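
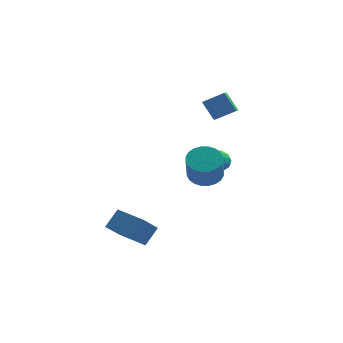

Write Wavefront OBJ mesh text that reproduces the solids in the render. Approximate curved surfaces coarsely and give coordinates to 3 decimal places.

v -0.105 -4.157 -5.03
v -0.645 -5.505 -3.715
v -1.821 -3.274 -4.83
v -2.361 -4.623 -3.514
v 0.441 -3.337 -3.966
v -0.099 -4.686 -2.65
v -1.275 -2.455 -3.765
v -1.815 -3.803 -2.45
v 3.013 -2.2 0.251
v 3.986 -2.544 -0.065
v 4.141 -3.665 1.633
v 3.167 -3.32 1.949
v 4.088 -2.199 0.154
v 4.243 -3.319 1.851
v 4.026 -1.853 0.387
v 4.181 -2.974 2.085
v 3.81 -1.561 0.6
v 3.965 -2.681 2.298
v 3.473 -1.366 0.76
v 3.628 -2.486 2.457
v 3.065 -1.297 0.842
v 3.22 -2.418 2.54
v 2.65 -1.366 0.834
v 2.804 -2.487 2.532
v 2.289 -1.562 0.738
v 2.444 -2.683 2.435
v 2.039 -1.855 0.567
v 2.194 -2.976 2.265
v 1.937 -2.201 0.349
v 2.092 -3.321 2.046
v 1.999 -2.546 0.115
v 2.154 -3.667 1.813
v 2.215 -2.839 -0.098
v 2.37 -3.959 1.6
v 2.552 -3.034 -0.257
v 2.707 -4.154 1.44
v 2.96 -3.102 -0.34
v 3.115 -4.223 1.358
v 3.376 -3.033 -0.332
v 3.53 -4.154 1.366
v 3.736 -2.837 -0.235
v 3.891 -3.958 1.462
v 1.842 3.438 3.551
v 1.851 2.632 3.85
v 3.121 3.729 4.299
v 3.129 2.923 4.599
v 2.651 2.997 2.341
v 2.659 2.191 2.641
v 3.929 3.288 3.09
v 3.938 2.482 3.389
v 2.372 4.278 -1.783
v 3.007 3.814 -2.207
v 2.293 3.246 -0.773
v 2.928 2.782 -1.197
v 3.132 3.552 -0.791
v 3.182 4.189 -1.415
v 2.118 2.871 -1.565
v 2.168 3.508 -2.189
v 2.851 2.944 -2.072
v 3.477 3.365 -1.594
v 1.823 3.695 -1.386
v 2.449 4.116 -0.908
v 2.697 4.136 -2.084
v 2.603 2.924 -0.896
v 2.723 3.376 -0.657
v 3.097 3.103 -0.906
v 2.799 4.357 -1.618
v 3.172 4.084 -1.868
v 3.246 3.93 -1.035
v 2.128 2.976 -1.112
v 2.501 2.703 -1.362
v 2.203 3.957 -2.074
v 2.577 3.684 -2.323
v 2.054 3.13 -1.945
v 2.978 3.352 -2.254
v 2.931 2.746 -1.66
v 2.456 2.798 -1.876
v 2.484 3.173 -2.243
v 3.346 3.6 -1.972
v 3.3 2.993 -1.378
v 3.42 3.446 -1.14
v 3.449 3.82 -1.507
v 3.254 3.088 -1.893
v 2 4.067 -1.602
v 1.954 3.46 -1.008
v 1.851 3.24 -1.473
v 1.88 3.614 -1.84
v 2.369 4.314 -1.32
v 2.322 3.708 -0.726
v 2.816 3.887 -0.737
v 2.844 4.262 -1.104
v 2.046 3.972 -1.087
f 2 4 1
f 5 2 1
f 1 4 3
f 3 5 1
f 2 8 4
f 6 2 5
f 6 8 2
f 4 8 3
f 7 5 3
f 3 8 7
f 7 6 5
f 8 6 7
f 10 9 13
f 10 13 11
f 11 13 14
f 11 14 12
f 13 9 15
f 13 15 14
f 14 15 16
f 14 16 12
f 15 9 17
f 15 17 16
f 16 17 18
f 16 18 12
f 17 9 19
f 17 19 18
f 18 19 20
f 18 20 12
f 19 9 21
f 19 21 20
f 20 21 22
f 20 22 12
f 21 9 23
f 21 23 22
f 22 23 24
f 22 24 12
f 23 9 25
f 23 25 24
f 24 25 26
f 24 26 12
f 25 9 27
f 25 27 26
f 26 27 28
f 26 28 12
f 27 9 29
f 27 29 28
f 28 29 30
f 28 30 12
f 29 9 31
f 29 31 30
f 30 31 32
f 30 32 12
f 31 9 33
f 31 33 32
f 32 33 34
f 32 34 12
f 33 9 35
f 33 35 34
f 34 35 36
f 34 36 12
f 35 9 37
f 35 37 36
f 36 37 38
f 36 38 12
f 37 9 39
f 37 39 38
f 38 39 40
f 38 40 12
f 39 9 41
f 39 41 40
f 40 41 42
f 40 42 12
f 41 9 10
f 41 10 42
f 42 10 11
f 42 11 12
f 44 46 43
f 47 44 43
f 43 46 45
f 45 47 43
f 44 50 46
f 48 44 47
f 48 50 44
f 46 50 45
f 49 47 45
f 45 50 49
f 49 48 47
f 50 48 49
f 51 88 67
f 88 62 91
f 67 91 56
f 88 91 67
f 51 67 63
f 67 56 68
f 63 68 52
f 67 68 63
f 51 63 72
f 63 52 73
f 72 73 58
f 63 73 72
f 51 72 84
f 72 58 87
f 84 87 61
f 72 87 84
f 51 84 88
f 84 61 92
f 88 92 62
f 84 92 88
f 52 68 79
f 68 56 82
f 79 82 60
f 68 82 79
f 56 91 69
f 91 62 90
f 69 90 55
f 91 90 69
f 62 92 89
f 92 61 85
f 89 85 53
f 92 85 89
f 61 87 86
f 87 58 74
f 86 74 57
f 87 74 86
f 58 73 78
f 73 52 75
f 78 75 59
f 73 75 78
f 54 80 66
f 80 60 81
f 66 81 55
f 80 81 66
f 54 66 64
f 66 55 65
f 64 65 53
f 66 65 64
f 54 64 71
f 64 53 70
f 71 70 57
f 64 70 71
f 54 71 76
f 71 57 77
f 76 77 59
f 71 77 76
f 54 76 80
f 76 59 83
f 80 83 60
f 76 83 80
f 55 81 69
f 81 60 82
f 69 82 56
f 81 82 69
f 53 65 89
f 65 55 90
f 89 90 62
f 65 90 89
f 57 70 86
f 70 53 85
f 86 85 61
f 70 85 86
f 59 77 78
f 77 57 74
f 78 74 58
f 77 74 78
f 60 83 79
f 83 59 75
f 79 75 52
f 83 75 79



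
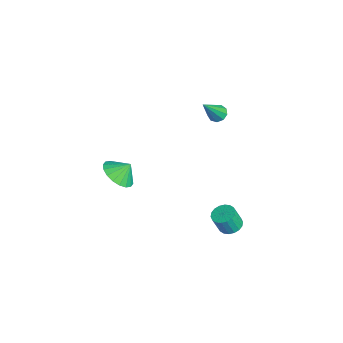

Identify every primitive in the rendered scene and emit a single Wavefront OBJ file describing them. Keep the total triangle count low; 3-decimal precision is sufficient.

v -3.49 1.879 0.401
v -3.027 1.749 0.094
v -2.73 0.901 1.959
v -2.973 2.087 0.28
v -3.161 2.328 0.523
v -3.503 2.358 0.708
v -3.838 2.164 0.75
v -4.011 1.836 0.628
v -3.939 1.528 0.4
v -3.657 1.384 0.172
v -3.297 1.471 0.052
v 3.805 0.882 -2.039
v 4.379 1.177 -1.959
v 4.449 0.753 -0.882
v 3.875 0.458 -0.961
v 4.191 1.377 -1.868
v 4.26 0.953 -0.791
v 3.926 1.479 -1.811
v 3.996 1.054 -0.734
v 3.637 1.463 -1.799
v 3.707 1.038 -0.722
v 3.382 1.331 -1.834
v 3.452 0.907 -0.757
v 3.21 1.111 -1.91
v 3.28 0.686 -0.833
v 3.157 0.846 -2.011
v 3.227 0.421 -0.934
v 3.231 0.587 -2.118
v 3.301 0.163 -1.041
v 3.42 0.387 -2.209
v 3.489 -0.037 -1.132
v 3.684 0.286 -2.266
v 3.754 -0.139 -1.189
v 3.973 0.302 -2.278
v 4.043 -0.123 -1.201
v 4.228 0.433 -2.243
v 4.298 0.009 -1.166
v 4.4 0.654 -2.167
v 4.47 0.229 -1.09
v 4.453 0.919 -2.066
v 4.523 0.494 -0.989
v -1.293 -3.879 -1.668
v -0.426 -4.324 -1.364
v -1.227 -3.221 -0.892
v -0.28 -4.002 -1.649
v -0.334 -3.656 -1.938
v -0.579 -3.354 -2.173
v -0.964 -3.157 -2.309
v -1.415 -3.102 -2.317
v -1.841 -3.201 -2.197
v -2.159 -3.435 -1.972
v -2.305 -3.756 -1.687
v -2.251 -4.102 -1.398
v -2.007 -4.404 -1.163
v -1.621 -4.602 -1.027
v -1.17 -4.656 -1.019
v -0.744 -4.557 -1.139
f 2 1 4
f 2 4 3
f 4 1 5
f 4 5 3
f 5 1 6
f 5 6 3
f 6 1 7
f 6 7 3
f 7 1 8
f 7 8 3
f 8 1 9
f 8 9 3
f 9 1 10
f 9 10 3
f 10 1 11
f 10 11 3
f 11 1 2
f 11 2 3
f 13 12 16
f 13 16 14
f 14 16 17
f 14 17 15
f 16 12 18
f 16 18 17
f 17 18 19
f 17 19 15
f 18 12 20
f 18 20 19
f 19 20 21
f 19 21 15
f 20 12 22
f 20 22 21
f 21 22 23
f 21 23 15
f 22 12 24
f 22 24 23
f 23 24 25
f 23 25 15
f 24 12 26
f 24 26 25
f 25 26 27
f 25 27 15
f 26 12 28
f 26 28 27
f 27 28 29
f 27 29 15
f 28 12 30
f 28 30 29
f 29 30 31
f 29 31 15
f 30 12 32
f 30 32 31
f 31 32 33
f 31 33 15
f 32 12 34
f 32 34 33
f 33 34 35
f 33 35 15
f 34 12 36
f 34 36 35
f 35 36 37
f 35 37 15
f 36 12 38
f 36 38 37
f 37 38 39
f 37 39 15
f 38 12 40
f 38 40 39
f 39 40 41
f 39 41 15
f 40 12 13
f 40 13 41
f 41 13 14
f 41 14 15
f 43 42 45
f 43 45 44
f 45 42 46
f 45 46 44
f 46 42 47
f 46 47 44
f 47 42 48
f 47 48 44
f 48 42 49
f 48 49 44
f 49 42 50
f 49 50 44
f 50 42 51
f 50 51 44
f 51 42 52
f 51 52 44
f 52 42 53
f 52 53 44
f 53 42 54
f 53 54 44
f 54 42 55
f 54 55 44
f 55 42 56
f 55 56 44
f 56 42 57
f 56 57 44
f 57 42 43
f 57 43 44



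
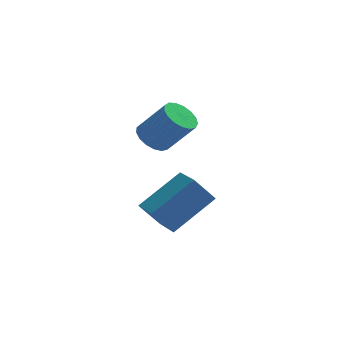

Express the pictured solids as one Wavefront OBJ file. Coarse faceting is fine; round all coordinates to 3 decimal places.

v 3.197 -1.412 -0.916
v 2.416 -1.557 0.113
v 2.678 -0.231 -1.144
v 1.897 -0.376 -0.115
v 4.703 -0.504 0.355
v 3.922 -0.649 1.384
v 4.184 0.677 0.127
v 3.403 0.532 1.156
v 2.418 0.156 3.146
v 2.946 -0.096 2.661
v 3.971 -0.428 3.95
v 3.442 -0.176 4.434
v 3.02 0.259 2.693
v 4.045 -0.074 3.982
v 2.956 0.59 2.83
v 3.981 0.258 4.119
v 2.768 0.822 3.038
v 3.793 0.489 4.327
v 2.501 0.901 3.272
v 3.526 0.569 4.561
v 2.214 0.81 3.476
v 3.239 0.477 4.765
v 1.974 0.569 3.605
v 2.999 0.236 4.894
v 1.836 0.233 3.628
v 2.86 -0.099 4.917
v 1.83 -0.12 3.541
v 2.855 -0.453 4.83
v 1.96 -0.41 3.363
v 2.985 -0.742 4.652
v 2.194 -0.57 3.136
v 3.219 -0.903 4.425
v 2.48 -0.564 2.91
v 3.504 -0.896 4.199
v 2.751 -0.393 2.739
v 3.776 -0.725 4.028
f 2 4 1
f 5 2 1
f 1 4 3
f 3 5 1
f 2 8 4
f 6 2 5
f 6 8 2
f 4 8 3
f 7 5 3
f 3 8 7
f 7 6 5
f 8 6 7
f 10 9 13
f 10 13 11
f 11 13 14
f 11 14 12
f 13 9 15
f 13 15 14
f 14 15 16
f 14 16 12
f 15 9 17
f 15 17 16
f 16 17 18
f 16 18 12
f 17 9 19
f 17 19 18
f 18 19 20
f 18 20 12
f 19 9 21
f 19 21 20
f 20 21 22
f 20 22 12
f 21 9 23
f 21 23 22
f 22 23 24
f 22 24 12
f 23 9 25
f 23 25 24
f 24 25 26
f 24 26 12
f 25 9 27
f 25 27 26
f 26 27 28
f 26 28 12
f 27 9 29
f 27 29 28
f 28 29 30
f 28 30 12
f 29 9 31
f 29 31 30
f 30 31 32
f 30 32 12
f 31 9 33
f 31 33 32
f 32 33 34
f 32 34 12
f 33 9 35
f 33 35 34
f 34 35 36
f 34 36 12
f 35 9 10
f 35 10 36
f 36 10 11
f 36 11 12



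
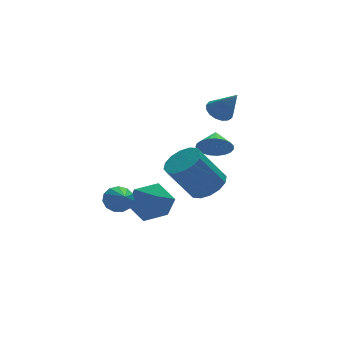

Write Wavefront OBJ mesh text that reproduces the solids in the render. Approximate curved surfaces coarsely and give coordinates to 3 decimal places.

v -2.345 1.912 -2.456
v -1.647 1.697 -2.626
v -2.555 0.528 -1.564
v -1.619 1.922 -2.27
v -1.821 2.144 -1.973
v -2.19 2.293 -1.829
v -2.608 2.32 -1.885
v -2.943 2.218 -2.122
v -3.087 2.019 -2.465
v -2.997 1.785 -2.806
v -2.699 1.592 -3.035
v -2.289 1.5 -3.081
v -1.897 1.539 -2.928
v 3.314 3.281 1.654
v 3.977 3.185 1.364
v 3.766 2.319 3.006
v 4.011 3.474 1.558
v 3.886 3.718 1.774
v 3.629 3.863 1.962
v 3.3 3.873 2.08
v 2.975 3.749 2.1
v 2.727 3.517 2.018
v 2.613 3.23 1.852
v 2.66 2.956 1.641
v 2.857 2.756 1.433
v 3.159 2.676 1.276
v 3.496 2.735 1.205
v 3.791 2.918 1.237
v 2.262 1.472 0.239
v 2.785 0.922 0.703
v 2.678 2.308 0.761
v 2.996 0.999 0.41
v 3.081 1.159 0.087
v 3.024 1.373 -0.21
v 2.835 1.603 -0.429
v 2.547 1.812 -0.533
v 2.21 1.961 -0.503
v 1.882 2.026 -0.345
v 1.619 1.995 -0.086
v 1.468 1.874 0.229
v 1.454 1.683 0.546
v 1.579 1.456 0.81
v 1.823 1.231 0.975
v 2.142 1.048 1.013
v 2.483 0.939 0.917
v 1.439 0.378 -1.56
v 1.964 -0.38 -1.148
v 0.747 -0.256 0.632
v 0.221 0.502 0.22
v 2.218 0.054 -1.005
v 1.001 0.178 0.775
v 2.263 0.575 -1.01
v 1.046 0.699 0.77
v 2.087 1.043 -1.163
v 0.87 1.167 0.617
v 1.738 1.333 -1.422
v 0.521 1.457 0.358
v 1.308 1.367 -1.718
v 0.091 1.491 0.062
v 0.913 1.136 -1.972
v -0.304 1.26 -0.192
v 0.659 0.702 -2.115
v -0.558 0.826 -0.335
v 0.614 0.181 -2.11
v -0.603 0.305 -0.33
v 0.79 -0.287 -1.957
v -0.427 -0.163 -0.177
v 1.139 -0.577 -1.698
v -0.078 -0.453 0.082
v 1.569 -0.611 -1.402
v 0.352 -0.487 0.378
v -1.245 3.671 -3.943
v -0.158 3.893 -4.499
v -0.382 2.247 -2.821
v 0.705 2.469 -3.377
v 0.215 3.315 -2.613
v -0.318 4.195 -3.306
v -0.222 1.945 -4.014
v -0.755 2.825 -4.707
v 0.475 2.826 -4.542
v 0.745 3.672 -3.676
v -1.285 2.468 -3.644
v -1.015 3.314 -2.778
f 2 1 4
f 2 4 3
f 4 1 5
f 4 5 3
f 5 1 6
f 5 6 3
f 6 1 7
f 6 7 3
f 7 1 8
f 7 8 3
f 8 1 9
f 8 9 3
f 9 1 10
f 9 10 3
f 10 1 11
f 10 11 3
f 11 1 12
f 11 12 3
f 12 1 13
f 12 13 3
f 13 1 2
f 13 2 3
f 15 14 17
f 15 17 16
f 17 14 18
f 17 18 16
f 18 14 19
f 18 19 16
f 19 14 20
f 19 20 16
f 20 14 21
f 20 21 16
f 21 14 22
f 21 22 16
f 22 14 23
f 22 23 16
f 23 14 24
f 23 24 16
f 24 14 25
f 24 25 16
f 25 14 26
f 25 26 16
f 26 14 27
f 26 27 16
f 27 14 28
f 27 28 16
f 28 14 15
f 28 15 16
f 30 29 32
f 30 32 31
f 32 29 33
f 32 33 31
f 33 29 34
f 33 34 31
f 34 29 35
f 34 35 31
f 35 29 36
f 35 36 31
f 36 29 37
f 36 37 31
f 37 29 38
f 37 38 31
f 38 29 39
f 38 39 31
f 39 29 40
f 39 40 31
f 40 29 41
f 40 41 31
f 41 29 42
f 41 42 31
f 42 29 43
f 42 43 31
f 43 29 44
f 43 44 31
f 44 29 45
f 44 45 31
f 45 29 30
f 45 30 31
f 47 46 50
f 47 50 48
f 48 50 51
f 48 51 49
f 50 46 52
f 50 52 51
f 51 52 53
f 51 53 49
f 52 46 54
f 52 54 53
f 53 54 55
f 53 55 49
f 54 46 56
f 54 56 55
f 55 56 57
f 55 57 49
f 56 46 58
f 56 58 57
f 57 58 59
f 57 59 49
f 58 46 60
f 58 60 59
f 59 60 61
f 59 61 49
f 60 46 62
f 60 62 61
f 61 62 63
f 61 63 49
f 62 46 64
f 62 64 63
f 63 64 65
f 63 65 49
f 64 46 66
f 64 66 65
f 65 66 67
f 65 67 49
f 66 46 68
f 66 68 67
f 67 68 69
f 67 69 49
f 68 46 70
f 68 70 69
f 69 70 71
f 69 71 49
f 70 46 47
f 70 47 71
f 71 47 48
f 71 48 49
f 72 83 77
f 72 77 73
f 72 73 79
f 72 79 82
f 72 82 83
f 73 77 81
f 77 83 76
f 83 82 74
f 82 79 78
f 79 73 80
f 75 81 76
f 75 76 74
f 75 74 78
f 75 78 80
f 75 80 81
f 76 81 77
f 74 76 83
f 78 74 82
f 80 78 79
f 81 80 73



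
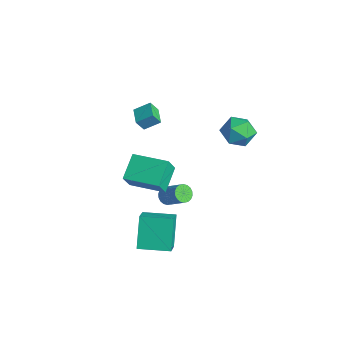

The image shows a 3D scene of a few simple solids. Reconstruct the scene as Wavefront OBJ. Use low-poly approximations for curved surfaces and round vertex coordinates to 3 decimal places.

v 0.444 -1.868 -2.065
v 0.755 -2.401 -0.99
v -0.434 -0.843 -1.303
v -0.123 -1.376 -0.228
v 1.983 -0.664 -1.912
v 2.294 -1.197 -0.837
v 1.105 0.361 -1.15
v 1.416 -0.172 -0.075
v 1.054 4.572 0.829
v 2.01 4.576 0.536
v 1.01 2.964 0.664
v 1.966 2.968 0.371
v 1.732 3.188 1.317
v 1.759 4.181 1.419
v 1.261 3.359 -0.219
v 1.288 4.352 -0.117
v 2.137 3.826 -0.111
v 2.428 3.72 0.838
v 0.592 3.82 0.362
v 0.883 3.714 1.311
v 0.593 0.182 -3.878
v 0.978 -0.006 -4.224
v 2.012 0.391 -3.287
v 1.627 0.578 -2.942
v 0.951 0.227 -4.293
v 1.985 0.624 -3.357
v 0.854 0.452 -4.28
v 1.887 0.848 -3.344
v 0.705 0.622 -4.188
v 1.738 1.019 -3.252
v 0.533 0.706 -4.034
v 1.567 1.102 -3.098
v 0.374 0.685 -3.85
v 1.408 1.082 -2.913
v 0.258 0.565 -3.671
v 1.292 0.962 -2.734
v 0.208 0.369 -3.533
v 1.242 0.766 -2.596
v 0.235 0.136 -3.463
v 1.269 0.533 -2.527
v 0.333 -0.088 -3.476
v 1.366 0.308 -2.54
v 0.482 -0.259 -3.568
v 1.515 0.138 -2.632
v 0.653 -0.342 -3.722
v 1.687 0.054 -2.786
v 0.812 -0.322 -3.907
v 1.846 0.075 -2.97
v 0.928 -0.202 -4.086
v 1.962 0.195 -3.149
v -3.413 0.413 -0.137
v -3.052 1.209 0.387
v -3.323 0.827 -0.828
v -2.963 1.624 -0.303
v -2.437 0.036 -0.237
v -2.077 0.833 0.288
v -2.348 0.451 -0.927
v -1.987 1.247 -0.403
v 2.187 -2.075 -2.672
v 3.138 -2.747 -1.791
v 3.164 -0.697 -2.677
v 4.116 -1.368 -1.796
v 3.104 -2.732 -4.164
v 4.056 -3.403 -3.283
v 4.082 -1.353 -4.169
v 5.033 -2.025 -3.288
f 2 4 1
f 5 2 1
f 1 4 3
f 3 5 1
f 2 8 4
f 6 2 5
f 6 8 2
f 4 8 3
f 7 5 3
f 3 8 7
f 7 6 5
f 8 6 7
f 9 20 14
f 9 14 10
f 9 10 16
f 9 16 19
f 9 19 20
f 10 14 18
f 14 20 13
f 20 19 11
f 19 16 15
f 16 10 17
f 12 18 13
f 12 13 11
f 12 11 15
f 12 15 17
f 12 17 18
f 13 18 14
f 11 13 20
f 15 11 19
f 17 15 16
f 18 17 10
f 22 21 25
f 22 25 23
f 23 25 26
f 23 26 24
f 25 21 27
f 25 27 26
f 26 27 28
f 26 28 24
f 27 21 29
f 27 29 28
f 28 29 30
f 28 30 24
f 29 21 31
f 29 31 30
f 30 31 32
f 30 32 24
f 31 21 33
f 31 33 32
f 32 33 34
f 32 34 24
f 33 21 35
f 33 35 34
f 34 35 36
f 34 36 24
f 35 21 37
f 35 37 36
f 36 37 38
f 36 38 24
f 37 21 39
f 37 39 38
f 38 39 40
f 38 40 24
f 39 21 41
f 39 41 40
f 40 41 42
f 40 42 24
f 41 21 43
f 41 43 42
f 42 43 44
f 42 44 24
f 43 21 45
f 43 45 44
f 44 45 46
f 44 46 24
f 45 21 47
f 45 47 46
f 46 47 48
f 46 48 24
f 47 21 49
f 47 49 48
f 48 49 50
f 48 50 24
f 49 21 22
f 49 22 50
f 50 22 23
f 50 23 24
f 52 54 51
f 55 52 51
f 51 54 53
f 53 55 51
f 52 58 54
f 56 52 55
f 56 58 52
f 54 58 53
f 57 55 53
f 53 58 57
f 57 56 55
f 58 56 57
f 60 62 59
f 63 60 59
f 59 62 61
f 61 63 59
f 60 66 62
f 64 60 63
f 64 66 60
f 62 66 61
f 65 63 61
f 61 66 65
f 65 64 63
f 66 64 65



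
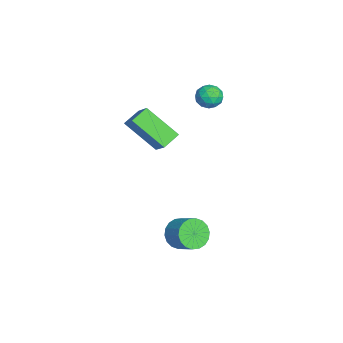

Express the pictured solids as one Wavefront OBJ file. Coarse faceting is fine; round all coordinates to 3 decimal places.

v 0.467 -0.7 -2.961
v 1.023 -1.337 -3.048
v 1.81 -0.736 -2.405
v 1.253 -0.1 -2.319
v 1.099 -1.117 -3.346
v 1.886 -0.516 -2.704
v 1.05 -0.815 -3.568
v 1.837 -0.214 -2.926
v 0.885 -0.49 -3.67
v 1.672 0.111 -3.028
v 0.637 -0.207 -3.632
v 1.424 0.394 -2.99
v 0.356 -0.022 -3.461
v 1.142 0.579 -2.818
v 0.096 0.029 -3.19
v 0.883 0.63 -2.548
v -0.09 -0.064 -2.875
v 0.697 0.537 -2.232
v -0.166 -0.284 -2.576
v 0.621 0.317 -1.934
v -0.117 -0.586 -2.354
v 0.67 0.015 -1.712
v 0.048 -0.911 -2.252
v 0.835 -0.31 -1.61
v 0.296 -1.194 -2.29
v 1.083 -0.593 -1.648
v 0.578 -1.379 -2.462
v 1.364 -0.778 -1.819
v 0.837 -1.43 -2.732
v 1.624 -0.829 -2.09
v -3.475 1.081 3.984
v -3.176 0.678 3.475
v -4.464 1.102 3.385
v -4.165 0.699 2.876
v -4.302 0.419 3.519
v -3.691 0.406 3.89
v -3.949 1.374 2.97
v -3.338 1.361 3.341
v -3.468 0.859 2.849
v -3.687 0.269 3.188
v -3.953 1.511 3.672
v -4.172 0.921 4.011
v -3.239 0.877 3.782
v -4.401 0.903 3.078
v -4.482 0.738 3.456
v -4.306 0.501 3.156
v -3.542 0.717 4.026
v -3.365 0.481 3.727
v -4.028 0.328 3.752
v -4.275 1.299 3.133
v -4.098 1.063 2.834
v -3.334 1.279 3.704
v -3.158 1.042 3.404
v -3.612 1.452 3.108
v -3.234 0.747 3.115
v -3.816 0.76 2.763
v -3.689 1.157 2.818
v -3.33 1.149 3.036
v -3.363 0.4 3.314
v -3.944 0.413 2.962
v -4.025 0.248 3.34
v -3.666 0.24 3.558
v -3.535 0.507 2.946
v -3.696 1.367 3.898
v -4.277 1.38 3.546
v -3.974 1.54 3.302
v -3.615 1.532 3.52
v -3.824 1.02 4.097
v -4.406 1.033 3.745
v -4.31 0.631 3.824
v -3.951 0.623 4.042
v -4.105 1.273 3.914
v -4.322 -3.097 1.287
v -4.946 -2.385 1.694
v -3.543 -1.628 -0.092
v -4.167 -0.916 0.315
v -3.293 -2.744 2.245
v -3.917 -2.032 2.652
v -2.514 -1.275 0.866
v -3.138 -0.563 1.273
f 2 1 5
f 2 5 3
f 3 5 6
f 3 6 4
f 5 1 7
f 5 7 6
f 6 7 8
f 6 8 4
f 7 1 9
f 7 9 8
f 8 9 10
f 8 10 4
f 9 1 11
f 9 11 10
f 10 11 12
f 10 12 4
f 11 1 13
f 11 13 12
f 12 13 14
f 12 14 4
f 13 1 15
f 13 15 14
f 14 15 16
f 14 16 4
f 15 1 17
f 15 17 16
f 16 17 18
f 16 18 4
f 17 1 19
f 17 19 18
f 18 19 20
f 18 20 4
f 19 1 21
f 19 21 20
f 20 21 22
f 20 22 4
f 21 1 23
f 21 23 22
f 22 23 24
f 22 24 4
f 23 1 25
f 23 25 24
f 24 25 26
f 24 26 4
f 25 1 27
f 25 27 26
f 26 27 28
f 26 28 4
f 27 1 29
f 27 29 28
f 28 29 30
f 28 30 4
f 29 1 2
f 29 2 30
f 30 2 3
f 30 3 4
f 31 68 47
f 68 42 71
f 47 71 36
f 68 71 47
f 31 47 43
f 47 36 48
f 43 48 32
f 47 48 43
f 31 43 52
f 43 32 53
f 52 53 38
f 43 53 52
f 31 52 64
f 52 38 67
f 64 67 41
f 52 67 64
f 31 64 68
f 64 41 72
f 68 72 42
f 64 72 68
f 32 48 59
f 48 36 62
f 59 62 40
f 48 62 59
f 36 71 49
f 71 42 70
f 49 70 35
f 71 70 49
f 42 72 69
f 72 41 65
f 69 65 33
f 72 65 69
f 41 67 66
f 67 38 54
f 66 54 37
f 67 54 66
f 38 53 58
f 53 32 55
f 58 55 39
f 53 55 58
f 34 60 46
f 60 40 61
f 46 61 35
f 60 61 46
f 34 46 44
f 46 35 45
f 44 45 33
f 46 45 44
f 34 44 51
f 44 33 50
f 51 50 37
f 44 50 51
f 34 51 56
f 51 37 57
f 56 57 39
f 51 57 56
f 34 56 60
f 56 39 63
f 60 63 40
f 56 63 60
f 35 61 49
f 61 40 62
f 49 62 36
f 61 62 49
f 33 45 69
f 45 35 70
f 69 70 42
f 45 70 69
f 37 50 66
f 50 33 65
f 66 65 41
f 50 65 66
f 39 57 58
f 57 37 54
f 58 54 38
f 57 54 58
f 40 63 59
f 63 39 55
f 59 55 32
f 63 55 59
f 74 76 73
f 77 74 73
f 73 76 75
f 75 77 73
f 74 80 76
f 78 74 77
f 78 80 74
f 76 80 75
f 79 77 75
f 75 80 79
f 79 78 77
f 80 78 79



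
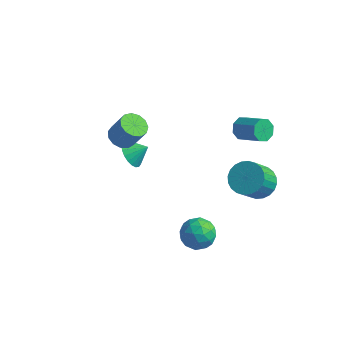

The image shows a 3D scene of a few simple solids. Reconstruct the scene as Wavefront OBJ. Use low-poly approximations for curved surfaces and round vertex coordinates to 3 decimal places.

v 3.752 3.001 -2.666
v 4.833 2.858 -2.663
v 4.669 1.637 -1.152
v 3.588 1.779 -1.154
v 4.792 3.19 -2.4
v 4.628 1.968 -0.889
v 4.593 3.492 -2.177
v 4.429 2.271 -0.666
v 4.266 3.72 -2.029
v 4.102 2.499 -0.517
v 3.861 3.838 -1.977
v 3.697 2.617 -0.466
v 3.439 3.829 -2.03
v 3.275 2.608 -0.519
v 3.065 3.694 -2.18
v 2.901 2.472 -0.669
v 2.795 3.453 -2.404
v 2.631 2.232 -0.893
v 2.671 3.143 -2.668
v 2.507 1.922 -1.157
v 2.712 2.812 -2.931
v 2.548 1.59 -1.42
v 2.911 2.509 -3.154
v 2.747 1.288 -1.643
v 3.238 2.281 -3.303
v 3.074 1.06 -1.791
v 3.643 2.163 -3.354
v 3.479 0.942 -1.843
v 4.065 2.172 -3.301
v 3.901 0.951 -1.79
v 4.439 2.308 -3.151
v 4.275 1.086 -1.64
v 4.709 2.548 -2.927
v 4.545 1.327 -1.416
v -3.063 0.527 -1.451
v -2.408 -0.067 -1.824
v -2.257 1.013 -0.809
v -2.393 0.242 -2.077
v -2.494 0.6 -2.221
v -2.694 0.945 -2.232
v -2.957 1.218 -2.108
v -3.239 1.372 -1.871
v -3.491 1.379 -1.561
v -3.668 1.239 -1.232
v -3.741 0.976 -0.941
v -3.697 0.635 -0.738
v -3.543 0.275 -0.658
v -3.306 -0.041 -0.716
v -3.027 -0.259 -0.901
v -2.755 -0.341 -1.18
v -2.536 -0.273 -1.507
v 2.402 3.402 1.353
v 2.744 3.188 0.72
v 4.22 2.904 1.615
v 3.878 3.118 2.247
v 2.793 3.752 0.817
v 4.27 3.468 1.712
v 2.614 4.111 1.228
v 4.091 3.826 2.122
v 2.31 4.054 1.711
v 3.787 3.77 2.606
v 2.06 3.616 1.985
v 3.536 3.332 2.88
v 2.01 3.052 1.888
v 3.487 2.768 2.783
v 2.189 2.694 1.478
v 3.666 2.409 2.372
v 2.493 2.75 0.994
v 3.97 2.466 1.889
v -3.604 0.399 0.001
v -2.92 -0.004 -0.33
v -2.152 0.137 1.089
v -2.836 0.541 1.419
v -2.853 0.468 -0.413
v -2.085 0.61 1.006
v -3.025 0.919 -0.365
v -2.256 1.061 1.054
v -3.38 1.205 -0.201
v -2.612 1.346 1.218
v -3.807 1.234 0.027
v -3.038 1.376 1.446
v -4.169 0.999 0.246
v -3.401 1.141 1.665
v -4.352 0.573 0.388
v -3.583 0.715 1.807
v -4.297 0.092 0.407
v -3.529 0.234 1.826
v -4.023 -0.292 0.296
v -3.254 -0.15 1.715
v -3.615 -0.456 0.092
v -2.847 -0.314 1.511
v -3.204 -0.349 -0.141
v -2.436 -0.207 1.278
v 2.585 -3.21 -1.128
v 3.258 -2.407 -1.216
v 3.822 -4.293 -1.564
v 4.495 -3.49 -1.652
v 4.134 -3.772 -0.706
v 3.37 -3.103 -0.436
v 3.71 -3.597 -2.344
v 2.946 -2.928 -2.074
v 3.953 -2.646 -1.968
v 4.215 -2.754 -0.955
v 2.865 -3.946 -1.825
v 3.127 -4.054 -0.812
v 2.813 -2.713 -1.134
v 4.267 -3.987 -1.646
v 4.055 -4.153 -1.09
v 4.451 -3.68 -1.142
v 2.879 -3.122 -0.675
v 3.274 -2.65 -0.727
v 3.789 -3.453 -0.427
v 3.806 -4.05 -2.053
v 4.201 -3.578 -2.105
v 2.629 -3.02 -1.638
v 3.025 -2.547 -1.69
v 3.291 -3.247 -2.353
v 3.617 -2.382 -1.627
v 4.344 -3.018 -1.884
v 3.883 -3.081 -2.29
v 3.433 -2.688 -2.132
v 3.771 -2.445 -1.032
v 4.498 -3.082 -1.288
v 4.286 -3.248 -0.732
v 3.837 -2.854 -0.574
v 4.18 -2.586 -1.474
v 2.582 -3.618 -1.492
v 3.309 -4.255 -1.748
v 3.243 -3.846 -2.206
v 2.794 -3.452 -2.048
v 2.736 -3.682 -0.896
v 3.463 -4.318 -1.153
v 3.647 -4.012 -0.648
v 3.197 -3.619 -0.49
v 2.9 -4.114 -1.306
f 2 1 5
f 2 5 3
f 3 5 6
f 3 6 4
f 5 1 7
f 5 7 6
f 6 7 8
f 6 8 4
f 7 1 9
f 7 9 8
f 8 9 10
f 8 10 4
f 9 1 11
f 9 11 10
f 10 11 12
f 10 12 4
f 11 1 13
f 11 13 12
f 12 13 14
f 12 14 4
f 13 1 15
f 13 15 14
f 14 15 16
f 14 16 4
f 15 1 17
f 15 17 16
f 16 17 18
f 16 18 4
f 17 1 19
f 17 19 18
f 18 19 20
f 18 20 4
f 19 1 21
f 19 21 20
f 20 21 22
f 20 22 4
f 21 1 23
f 21 23 22
f 22 23 24
f 22 24 4
f 23 1 25
f 23 25 24
f 24 25 26
f 24 26 4
f 25 1 27
f 25 27 26
f 26 27 28
f 26 28 4
f 27 1 29
f 27 29 28
f 28 29 30
f 28 30 4
f 29 1 31
f 29 31 30
f 30 31 32
f 30 32 4
f 31 1 33
f 31 33 32
f 32 33 34
f 32 34 4
f 33 1 2
f 33 2 34
f 34 2 3
f 34 3 4
f 36 35 38
f 36 38 37
f 38 35 39
f 38 39 37
f 39 35 40
f 39 40 37
f 40 35 41
f 40 41 37
f 41 35 42
f 41 42 37
f 42 35 43
f 42 43 37
f 43 35 44
f 43 44 37
f 44 35 45
f 44 45 37
f 45 35 46
f 45 46 37
f 46 35 47
f 46 47 37
f 47 35 48
f 47 48 37
f 48 35 49
f 48 49 37
f 49 35 50
f 49 50 37
f 50 35 51
f 50 51 37
f 51 35 36
f 51 36 37
f 53 52 56
f 53 56 54
f 54 56 57
f 54 57 55
f 56 52 58
f 56 58 57
f 57 58 59
f 57 59 55
f 58 52 60
f 58 60 59
f 59 60 61
f 59 61 55
f 60 52 62
f 60 62 61
f 61 62 63
f 61 63 55
f 62 52 64
f 62 64 63
f 63 64 65
f 63 65 55
f 64 52 66
f 64 66 65
f 65 66 67
f 65 67 55
f 66 52 68
f 66 68 67
f 67 68 69
f 67 69 55
f 68 52 53
f 68 53 69
f 69 53 54
f 69 54 55
f 71 70 74
f 71 74 72
f 72 74 75
f 72 75 73
f 74 70 76
f 74 76 75
f 75 76 77
f 75 77 73
f 76 70 78
f 76 78 77
f 77 78 79
f 77 79 73
f 78 70 80
f 78 80 79
f 79 80 81
f 79 81 73
f 80 70 82
f 80 82 81
f 81 82 83
f 81 83 73
f 82 70 84
f 82 84 83
f 83 84 85
f 83 85 73
f 84 70 86
f 84 86 85
f 85 86 87
f 85 87 73
f 86 70 88
f 86 88 87
f 87 88 89
f 87 89 73
f 88 70 90
f 88 90 89
f 89 90 91
f 89 91 73
f 90 70 92
f 90 92 91
f 91 92 93
f 91 93 73
f 92 70 71
f 92 71 93
f 93 71 72
f 93 72 73
f 94 131 110
f 131 105 134
f 110 134 99
f 131 134 110
f 94 110 106
f 110 99 111
f 106 111 95
f 110 111 106
f 94 106 115
f 106 95 116
f 115 116 101
f 106 116 115
f 94 115 127
f 115 101 130
f 127 130 104
f 115 130 127
f 94 127 131
f 127 104 135
f 131 135 105
f 127 135 131
f 95 111 122
f 111 99 125
f 122 125 103
f 111 125 122
f 99 134 112
f 134 105 133
f 112 133 98
f 134 133 112
f 105 135 132
f 135 104 128
f 132 128 96
f 135 128 132
f 104 130 129
f 130 101 117
f 129 117 100
f 130 117 129
f 101 116 121
f 116 95 118
f 121 118 102
f 116 118 121
f 97 123 109
f 123 103 124
f 109 124 98
f 123 124 109
f 97 109 107
f 109 98 108
f 107 108 96
f 109 108 107
f 97 107 114
f 107 96 113
f 114 113 100
f 107 113 114
f 97 114 119
f 114 100 120
f 119 120 102
f 114 120 119
f 97 119 123
f 119 102 126
f 123 126 103
f 119 126 123
f 98 124 112
f 124 103 125
f 112 125 99
f 124 125 112
f 96 108 132
f 108 98 133
f 132 133 105
f 108 133 132
f 100 113 129
f 113 96 128
f 129 128 104
f 113 128 129
f 102 120 121
f 120 100 117
f 121 117 101
f 120 117 121
f 103 126 122
f 126 102 118
f 122 118 95
f 126 118 122



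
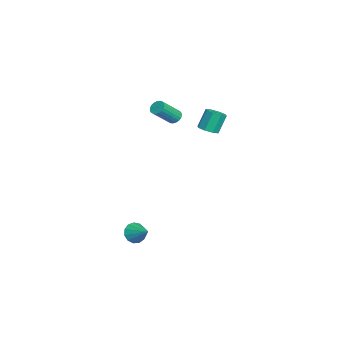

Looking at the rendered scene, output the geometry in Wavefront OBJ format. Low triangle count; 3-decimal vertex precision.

v -3.081 1.173 1.993
v -2.49 0.961 2.255
v -2.868 1.455 3.509
v -3.459 1.667 3.247
v -2.464 1.447 2.071
v -2.842 1.941 3.325
v -2.798 1.773 1.842
v -3.177 2.267 3.096
v -3.299 1.747 1.701
v -3.677 2.241 2.955
v -3.672 1.385 1.731
v -4.05 1.879 2.985
v -3.698 0.899 1.915
v -4.076 1.393 3.169
v -3.363 0.573 2.144
v -3.742 1.067 3.398
v -2.863 0.599 2.285
v -3.241 1.093 3.539
v -2.545 -0.791 3.371
v -2.148 -0.881 3.047
v -1.418 -1.899 4.225
v -1.815 -1.809 4.549
v -2.08 -0.706 3.155
v -1.349 -1.724 4.333
v -2.092 -0.547 3.301
v -1.361 -1.565 4.479
v -2.182 -0.429 3.458
v -1.451 -1.447 4.636
v -2.335 -0.374 3.601
v -1.604 -1.392 4.779
v -2.525 -0.392 3.703
v -1.794 -1.41 4.881
v -2.718 -0.478 3.749
v -1.987 -1.496 4.927
v -2.881 -0.618 3.729
v -2.15 -1.636 4.907
v -2.986 -0.788 3.647
v -2.255 -1.807 4.825
v -3.015 -0.959 3.517
v -2.284 -1.977 4.695
v -2.963 -1.101 3.362
v -2.232 -2.119 4.54
v -2.839 -1.189 3.209
v -2.108 -2.207 4.387
v -2.663 -1.208 3.084
v -1.932 -2.226 4.262
v -2.468 -1.155 3.008
v -1.737 -2.173 4.186
v -2.286 -1.039 2.995
v -1.555 -2.057 4.173
v 1.296 -3.124 -4.137
v 1.794 -3.232 -4.687
v 2.224 -2.376 -3.443
v 1.583 -2.88 -4.785
v 1.281 -2.604 -4.678
v 0.984 -2.494 -4.399
v 0.785 -2.584 -4.036
v 0.749 -2.845 -3.706
v 0.886 -3.195 -3.513
v 1.153 -3.522 -3.518
v 1.466 -3.723 -3.719
v 1.724 -3.734 -4.053
v 1.847 -3.551 -4.414
f 2 1 5
f 2 5 3
f 3 5 6
f 3 6 4
f 5 1 7
f 5 7 6
f 6 7 8
f 6 8 4
f 7 1 9
f 7 9 8
f 8 9 10
f 8 10 4
f 9 1 11
f 9 11 10
f 10 11 12
f 10 12 4
f 11 1 13
f 11 13 12
f 12 13 14
f 12 14 4
f 13 1 15
f 13 15 14
f 14 15 16
f 14 16 4
f 15 1 17
f 15 17 16
f 16 17 18
f 16 18 4
f 17 1 2
f 17 2 18
f 18 2 3
f 18 3 4
f 20 19 23
f 20 23 21
f 21 23 24
f 21 24 22
f 23 19 25
f 23 25 24
f 24 25 26
f 24 26 22
f 25 19 27
f 25 27 26
f 26 27 28
f 26 28 22
f 27 19 29
f 27 29 28
f 28 29 30
f 28 30 22
f 29 19 31
f 29 31 30
f 30 31 32
f 30 32 22
f 31 19 33
f 31 33 32
f 32 33 34
f 32 34 22
f 33 19 35
f 33 35 34
f 34 35 36
f 34 36 22
f 35 19 37
f 35 37 36
f 36 37 38
f 36 38 22
f 37 19 39
f 37 39 38
f 38 39 40
f 38 40 22
f 39 19 41
f 39 41 40
f 40 41 42
f 40 42 22
f 41 19 43
f 41 43 42
f 42 43 44
f 42 44 22
f 43 19 45
f 43 45 44
f 44 45 46
f 44 46 22
f 45 19 47
f 45 47 46
f 46 47 48
f 46 48 22
f 47 19 49
f 47 49 48
f 48 49 50
f 48 50 22
f 49 19 20
f 49 20 50
f 50 20 21
f 50 21 22
f 52 51 54
f 52 54 53
f 54 51 55
f 54 55 53
f 55 51 56
f 55 56 53
f 56 51 57
f 56 57 53
f 57 51 58
f 57 58 53
f 58 51 59
f 58 59 53
f 59 51 60
f 59 60 53
f 60 51 61
f 60 61 53
f 61 51 62
f 61 62 53
f 62 51 63
f 62 63 53
f 63 51 52
f 63 52 53



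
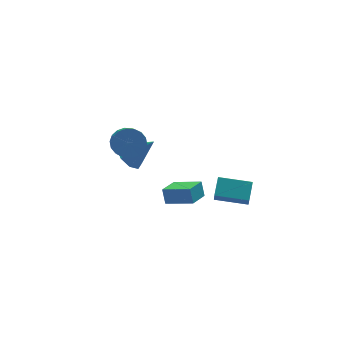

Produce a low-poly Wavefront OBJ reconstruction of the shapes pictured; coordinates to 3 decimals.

v 1.793 -2.78 -0.617
v 1.78 -2.34 0.247
v 0.597 -1.697 -1.186
v 0.585 -1.257 -0.321
v 2.815 -1.883 -1.059
v 2.803 -1.443 -0.194
v 1.62 -0.8 -1.627
v 1.607 -0.36 -0.763
v 2.764 -3.369 -0.094
v 2.576 -3.883 0.778
v 3.33 -2.485 0.547
v 3.142 -2.999 1.42
v 4.398 -4.281 -0.28
v 4.21 -4.795 0.593
v 4.964 -3.397 0.362
v 4.776 -3.911 1.234
v 0.367 3.495 -1.29
v 1.064 4.028 -1.768
v 1.673 2.985 0.05
v 0.688 4.44 -1.244
v 0.123 4.298 -0.747
v -0.299 3.686 -0.568
v -0.331 2.961 -0.812
v 0.045 2.549 -1.336
v 0.61 2.691 -1.833
v 1.032 3.304 -2.012
v -0.033 2.656 0.794
v 0.759 2.889 1.322
v 0.385 1.457 2.514
v -0.407 1.224 1.986
v 0.444 3.126 1.509
v 0.071 1.694 2.701
v 0.035 3.271 1.554
v -0.338 1.839 2.746
v -0.387 3.293 1.449
v -0.761 1.861 2.641
v -0.74 3.19 1.214
v -1.113 1.758 2.406
v -0.953 2.98 0.896
v -1.326 1.548 2.088
v -0.983 2.707 0.558
v -1.356 1.275 1.749
v -0.825 2.423 0.266
v -1.199 0.991 1.458
v -0.511 2.186 0.079
v -0.884 0.754 1.271
v -0.102 2.041 0.034
v -0.475 0.609 1.226
v 0.321 2.019 0.139
v -0.053 0.587 1.331
v 0.673 2.122 0.374
v 0.3 0.69 1.566
v 0.886 2.332 0.692
v 0.513 0.9 1.884
v 0.916 2.605 1.031
v 0.543 1.173 2.222
f 2 4 1
f 5 2 1
f 1 4 3
f 3 5 1
f 2 8 4
f 6 2 5
f 6 8 2
f 4 8 3
f 7 5 3
f 3 8 7
f 7 6 5
f 8 6 7
f 10 12 9
f 13 10 9
f 9 12 11
f 11 13 9
f 10 16 12
f 14 10 13
f 14 16 10
f 12 16 11
f 15 13 11
f 11 16 15
f 15 14 13
f 16 14 15
f 18 17 20
f 18 20 19
f 20 17 21
f 20 21 19
f 21 17 22
f 21 22 19
f 22 17 23
f 22 23 19
f 23 17 24
f 23 24 19
f 24 17 25
f 24 25 19
f 25 17 26
f 25 26 19
f 26 17 18
f 26 18 19
f 28 27 31
f 28 31 29
f 29 31 32
f 29 32 30
f 31 27 33
f 31 33 32
f 32 33 34
f 32 34 30
f 33 27 35
f 33 35 34
f 34 35 36
f 34 36 30
f 35 27 37
f 35 37 36
f 36 37 38
f 36 38 30
f 37 27 39
f 37 39 38
f 38 39 40
f 38 40 30
f 39 27 41
f 39 41 40
f 40 41 42
f 40 42 30
f 41 27 43
f 41 43 42
f 42 43 44
f 42 44 30
f 43 27 45
f 43 45 44
f 44 45 46
f 44 46 30
f 45 27 47
f 45 47 46
f 46 47 48
f 46 48 30
f 47 27 49
f 47 49 48
f 48 49 50
f 48 50 30
f 49 27 51
f 49 51 50
f 50 51 52
f 50 52 30
f 51 27 53
f 51 53 52
f 52 53 54
f 52 54 30
f 53 27 55
f 53 55 54
f 54 55 56
f 54 56 30
f 55 27 28
f 55 28 56
f 56 28 29
f 56 29 30



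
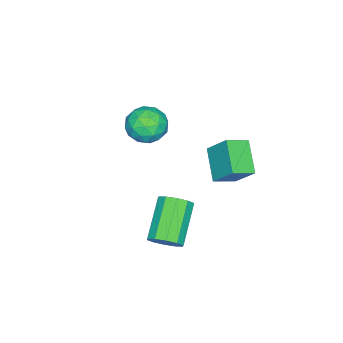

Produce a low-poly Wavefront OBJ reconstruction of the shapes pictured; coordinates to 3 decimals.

v 4.041 0.75 -1.227
v 4.444 1.028 -0.594
v 2.761 0.608 0.66
v 2.359 0.33 0.027
v 4.198 1.406 -0.797
v 2.516 0.986 0.457
v 3.893 1.534 -1.164
v 2.21 1.114 0.09
v 3.644 1.362 -1.555
v 1.961 0.942 -0.301
v 3.547 0.956 -1.821
v 1.864 0.537 -0.567
v 3.639 0.472 -1.86
v 1.956 0.052 -0.606
v 3.884 0.094 -1.657
v 2.202 -0.326 -0.403
v 4.19 -0.034 -1.29
v 2.507 -0.454 -0.036
v 4.439 0.138 -0.899
v 2.756 -0.282 0.355
v 4.536 0.543 -0.633
v 2.853 0.124 0.621
v -2.593 0.266 -0.445
v -2.411 1.299 0.75
v -1.448 1.187 -1.414
v -1.266 2.219 -0.219
v -1.714 -0.379 -0.021
v -1.532 0.653 1.174
v -0.569 0.541 -0.99
v -0.387 1.574 0.205
v 0.875 -1.757 1.814
v 1.395 -1.906 2.666
v -0.455 -2.394 2.514
v 0.065 -2.543 3.366
v -0.158 -1.605 3.069
v 0.664 -1.211 2.636
v 0.276 -3.089 2.544
v 1.098 -2.695 2.111
v 1.025 -2.73 3.117
v 0.757 -1.812 3.442
v 0.183 -2.488 1.738
v -0.085 -1.57 2.063
v 1.252 -1.775 2.178
v -0.312 -2.525 3.002
v -0.443 -1.973 2.827
v -0.138 -2.061 3.328
v 0.822 -1.367 2.161
v 1.128 -1.455 2.662
v 0.215 -1.278 2.899
v -0.188 -2.845 2.518
v 0.118 -2.933 3.019
v 1.078 -2.239 1.852
v 1.383 -2.327 2.353
v 0.725 -3.022 2.281
v 1.34 -2.347 2.944
v 0.558 -2.722 3.356
v 0.682 -3.043 2.872
v 1.166 -2.811 2.618
v 1.182 -1.808 3.135
v 0.4 -2.183 3.547
v 0.269 -1.631 3.372
v 0.752 -1.4 3.118
v 0.965 -2.292 3.4
v 0.54 -2.117 1.633
v -0.242 -2.492 2.045
v 0.188 -2.9 2.062
v 0.671 -2.669 1.808
v 0.382 -1.578 1.824
v -0.4 -1.953 2.236
v -0.226 -1.489 2.562
v 0.258 -1.257 2.308
v -0.025 -2.008 1.78
f 2 1 5
f 2 5 3
f 3 5 6
f 3 6 4
f 5 1 7
f 5 7 6
f 6 7 8
f 6 8 4
f 7 1 9
f 7 9 8
f 8 9 10
f 8 10 4
f 9 1 11
f 9 11 10
f 10 11 12
f 10 12 4
f 11 1 13
f 11 13 12
f 12 13 14
f 12 14 4
f 13 1 15
f 13 15 14
f 14 15 16
f 14 16 4
f 15 1 17
f 15 17 16
f 16 17 18
f 16 18 4
f 17 1 19
f 17 19 18
f 18 19 20
f 18 20 4
f 19 1 21
f 19 21 20
f 20 21 22
f 20 22 4
f 21 1 2
f 21 2 22
f 22 2 3
f 22 3 4
f 24 26 23
f 27 24 23
f 23 26 25
f 25 27 23
f 24 30 26
f 28 24 27
f 28 30 24
f 26 30 25
f 29 27 25
f 25 30 29
f 29 28 27
f 30 28 29
f 31 68 47
f 68 42 71
f 47 71 36
f 68 71 47
f 31 47 43
f 47 36 48
f 43 48 32
f 47 48 43
f 31 43 52
f 43 32 53
f 52 53 38
f 43 53 52
f 31 52 64
f 52 38 67
f 64 67 41
f 52 67 64
f 31 64 68
f 64 41 72
f 68 72 42
f 64 72 68
f 32 48 59
f 48 36 62
f 59 62 40
f 48 62 59
f 36 71 49
f 71 42 70
f 49 70 35
f 71 70 49
f 42 72 69
f 72 41 65
f 69 65 33
f 72 65 69
f 41 67 66
f 67 38 54
f 66 54 37
f 67 54 66
f 38 53 58
f 53 32 55
f 58 55 39
f 53 55 58
f 34 60 46
f 60 40 61
f 46 61 35
f 60 61 46
f 34 46 44
f 46 35 45
f 44 45 33
f 46 45 44
f 34 44 51
f 44 33 50
f 51 50 37
f 44 50 51
f 34 51 56
f 51 37 57
f 56 57 39
f 51 57 56
f 34 56 60
f 56 39 63
f 60 63 40
f 56 63 60
f 35 61 49
f 61 40 62
f 49 62 36
f 61 62 49
f 33 45 69
f 45 35 70
f 69 70 42
f 45 70 69
f 37 50 66
f 50 33 65
f 66 65 41
f 50 65 66
f 39 57 58
f 57 37 54
f 58 54 38
f 57 54 58
f 40 63 59
f 63 39 55
f 59 55 32
f 63 55 59



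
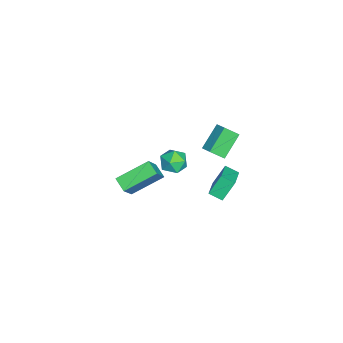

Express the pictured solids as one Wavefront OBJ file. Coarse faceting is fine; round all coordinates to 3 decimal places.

v -2.389 3.748 3.729
v -2.195 2.988 4.411
v -1.814 4.213 4.084
v -1.62 3.453 4.766
v -1.26 3.127 2.714
v -1.066 2.367 3.396
v -0.685 3.592 3.069
v -0.491 2.832 3.751
v -1.169 4.312 1.399
v -1.332 3.564 1.719
v 0.264 4.264 2.015
v 0.101 3.515 2.335
v -0.701 3.725 0.265
v -0.864 2.976 0.585
v 0.732 3.676 0.881
v 0.569 2.928 1.201
v -2.194 1.33 1.62
v -1.663 1.49 0.974
v -1.617 0.09 1.786
v -1.086 0.25 1.14
v -1.007 0.678 1.873
v -1.364 1.444 1.77
v -1.916 0.136 0.99
v -2.273 0.902 0.887
v -1.491 0.752 0.585
v -0.929 1.087 1.13
v -2.351 0.493 1.63
v -1.789 0.828 2.175
v -4.221 -2.39 -3.778
v -5.111 -0.695 -2.843
v -3.576 -1.832 -4.173
v -4.466 -0.138 -3.239
v -3.114 -2.622 -2.301
v -4.004 -0.928 -1.367
v -2.469 -2.065 -2.697
v -3.359 -0.37 -1.762
f 2 4 1
f 5 2 1
f 1 4 3
f 3 5 1
f 2 8 4
f 6 2 5
f 6 8 2
f 4 8 3
f 7 5 3
f 3 8 7
f 7 6 5
f 8 6 7
f 10 12 9
f 13 10 9
f 9 12 11
f 11 13 9
f 10 16 12
f 14 10 13
f 14 16 10
f 12 16 11
f 15 13 11
f 11 16 15
f 15 14 13
f 16 14 15
f 17 28 22
f 17 22 18
f 17 18 24
f 17 24 27
f 17 27 28
f 18 22 26
f 22 28 21
f 28 27 19
f 27 24 23
f 24 18 25
f 20 26 21
f 20 21 19
f 20 19 23
f 20 23 25
f 20 25 26
f 21 26 22
f 19 21 28
f 23 19 27
f 25 23 24
f 26 25 18
f 30 32 29
f 33 30 29
f 29 32 31
f 31 33 29
f 30 36 32
f 34 30 33
f 34 36 30
f 32 36 31
f 35 33 31
f 31 36 35
f 35 34 33
f 36 34 35



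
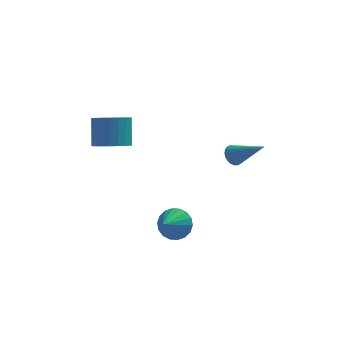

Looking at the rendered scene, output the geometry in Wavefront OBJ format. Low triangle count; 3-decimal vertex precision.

v -1.201 -1.847 -0.725
v -0.515 -1.939 -0.305
v -1.739 -2.713 -0.035
v -0.689 -1.684 -0.119
v -0.964 -1.46 -0.054
v -1.286 -1.314 -0.121
v -1.592 -1.273 -0.308
v -1.82 -1.346 -0.578
v -1.926 -1.518 -0.876
v -1.888 -1.755 -1.145
v -1.714 -2.011 -1.33
v -1.439 -2.234 -1.396
v -1.116 -2.381 -1.328
v -0.811 -2.422 -1.141
v -0.583 -2.349 -0.872
v -0.477 -2.177 -0.573
v 1.383 0.009 2.198
v 1.675 0.462 2.226
v 2.577 -0.829 3.302
v 1.543 0.488 2.388
v 1.387 0.442 2.522
v 1.23 0.329 2.606
v 1.097 0.167 2.628
v 1.006 -0.018 2.584
v 0.974 -0.199 2.482
v 1.003 -0.349 2.336
v 1.091 -0.444 2.17
v 1.222 -0.47 2.008
v 1.379 -0.423 1.874
v 1.536 -0.31 1.79
v 1.669 -0.149 1.768
v 1.759 0.037 1.812
v 1.792 0.218 1.914
v 1.762 0.368 2.059
v -3.729 2.751 1.038
v -3.152 3.309 0.654
v -3.133 4.147 1.898
v -3.711 3.589 2.282
v -3.477 3.458 0.559
v -3.459 4.295 1.803
v -3.846 3.484 0.546
v -3.828 4.321 1.791
v -4.195 3.384 0.619
v -4.176 4.221 1.863
v -4.463 3.174 0.764
v -4.445 4.012 2.008
v -4.604 2.891 0.956
v -4.586 3.729 2.201
v -4.594 2.584 1.163
v -4.576 3.422 2.407
v -4.435 2.306 1.348
v -4.417 3.144 2.592
v -4.153 2.105 1.479
v -4.135 2.943 2.723
v -3.798 2.016 1.534
v -3.78 2.853 2.778
v -3.432 2.053 1.503
v -3.413 2.891 2.747
v -3.116 2.212 1.392
v -3.098 3.049 2.636
v -2.907 2.464 1.219
v -2.888 3.301 2.464
v -2.84 2.765 1.016
v -2.821 3.602 2.26
v -2.926 3.064 0.815
v -2.908 3.902 2.06
f 2 1 4
f 2 4 3
f 4 1 5
f 4 5 3
f 5 1 6
f 5 6 3
f 6 1 7
f 6 7 3
f 7 1 8
f 7 8 3
f 8 1 9
f 8 9 3
f 9 1 10
f 9 10 3
f 10 1 11
f 10 11 3
f 11 1 12
f 11 12 3
f 12 1 13
f 12 13 3
f 13 1 14
f 13 14 3
f 14 1 15
f 14 15 3
f 15 1 16
f 15 16 3
f 16 1 2
f 16 2 3
f 18 17 20
f 18 20 19
f 20 17 21
f 20 21 19
f 21 17 22
f 21 22 19
f 22 17 23
f 22 23 19
f 23 17 24
f 23 24 19
f 24 17 25
f 24 25 19
f 25 17 26
f 25 26 19
f 26 17 27
f 26 27 19
f 27 17 28
f 27 28 19
f 28 17 29
f 28 29 19
f 29 17 30
f 29 30 19
f 30 17 31
f 30 31 19
f 31 17 32
f 31 32 19
f 32 17 33
f 32 33 19
f 33 17 34
f 33 34 19
f 34 17 18
f 34 18 19
f 36 35 39
f 36 39 37
f 37 39 40
f 37 40 38
f 39 35 41
f 39 41 40
f 40 41 42
f 40 42 38
f 41 35 43
f 41 43 42
f 42 43 44
f 42 44 38
f 43 35 45
f 43 45 44
f 44 45 46
f 44 46 38
f 45 35 47
f 45 47 46
f 46 47 48
f 46 48 38
f 47 35 49
f 47 49 48
f 48 49 50
f 48 50 38
f 49 35 51
f 49 51 50
f 50 51 52
f 50 52 38
f 51 35 53
f 51 53 52
f 52 53 54
f 52 54 38
f 53 35 55
f 53 55 54
f 54 55 56
f 54 56 38
f 55 35 57
f 55 57 56
f 56 57 58
f 56 58 38
f 57 35 59
f 57 59 58
f 58 59 60
f 58 60 38
f 59 35 61
f 59 61 60
f 60 61 62
f 60 62 38
f 61 35 63
f 61 63 62
f 62 63 64
f 62 64 38
f 63 35 65
f 63 65 64
f 64 65 66
f 64 66 38
f 65 35 36
f 65 36 66
f 66 36 37
f 66 37 38



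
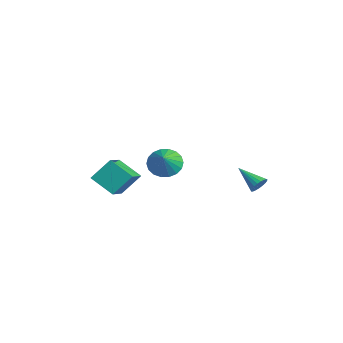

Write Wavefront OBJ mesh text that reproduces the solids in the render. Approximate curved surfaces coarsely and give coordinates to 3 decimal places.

v -3.735 -4.976 -0.459
v -3.66 -4.017 0.559
v -4.975 -4.053 -1.236
v -4.899 -3.094 -0.219
v -2.741 -4.266 -1.201
v -2.665 -3.307 -0.184
v -3.98 -3.343 -1.979
v -3.905 -2.384 -0.961
v -0.985 2.387 -1.15
v -0.659 2.138 -0.83
v -2.115 1.833 -0.43
v -0.687 2.327 -0.728
v -0.766 2.526 -0.699
v -0.883 2.701 -0.748
v -1.017 2.822 -0.866
v -1.146 2.867 -1.034
v -1.248 2.83 -1.221
v -1.303 2.716 -1.396
v -1.304 2.545 -1.529
v -1.249 2.347 -1.596
v -1.149 2.156 -1.586
v -1.021 2.004 -1.5
v -0.886 1.919 -1.354
v -0.768 1.915 -1.173
v -0.688 1.992 -0.988
v -1.682 -2.09 0.947
v -1.041 -1.772 0.488
v -0.858 -2.53 1.793
v -1.128 -1.486 0.721
v -1.324 -1.321 0.999
v -1.591 -1.307 1.266
v -1.877 -1.449 1.47
v -2.123 -1.718 1.571
v -2.283 -2.06 1.548
v -2.323 -2.408 1.406
v -2.236 -2.694 1.173
v -2.04 -2.859 0.895
v -1.772 -2.873 0.628
v -1.487 -2.731 0.424
v -1.24 -2.462 0.323
v -1.081 -2.12 0.346
f 2 4 1
f 5 2 1
f 1 4 3
f 3 5 1
f 2 8 4
f 6 2 5
f 6 8 2
f 4 8 3
f 7 5 3
f 3 8 7
f 7 6 5
f 8 6 7
f 10 9 12
f 10 12 11
f 12 9 13
f 12 13 11
f 13 9 14
f 13 14 11
f 14 9 15
f 14 15 11
f 15 9 16
f 15 16 11
f 16 9 17
f 16 17 11
f 17 9 18
f 17 18 11
f 18 9 19
f 18 19 11
f 19 9 20
f 19 20 11
f 20 9 21
f 20 21 11
f 21 9 22
f 21 22 11
f 22 9 23
f 22 23 11
f 23 9 24
f 23 24 11
f 24 9 25
f 24 25 11
f 25 9 10
f 25 10 11
f 27 26 29
f 27 29 28
f 29 26 30
f 29 30 28
f 30 26 31
f 30 31 28
f 31 26 32
f 31 32 28
f 32 26 33
f 32 33 28
f 33 26 34
f 33 34 28
f 34 26 35
f 34 35 28
f 35 26 36
f 35 36 28
f 36 26 37
f 36 37 28
f 37 26 38
f 37 38 28
f 38 26 39
f 38 39 28
f 39 26 40
f 39 40 28
f 40 26 41
f 40 41 28
f 41 26 27
f 41 27 28



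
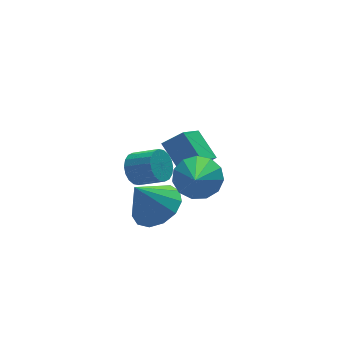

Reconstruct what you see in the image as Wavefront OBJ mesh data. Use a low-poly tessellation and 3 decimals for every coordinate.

v 0.004 1.274 -4.169
v 0.878 1.262 -3.624
v -0.804 1.346 -2.871
v 0.759 1.82 -3.73
v 0.4 2.204 -3.974
v -0.085 2.294 -4.281
v -0.542 2.059 -4.552
v -0.825 1.575 -4.701
v -0.845 0.996 -4.681
v -0.596 0.504 -4.499
v -0.157 0.257 -4.212
v 0.334 0.333 -3.911
v 0.72 0.707 -3.692
v -0.852 1.061 -1.593
v -0.33 1.423 -1.804
v 0.355 0.741 -1.278
v -0.168 0.379 -1.067
v -0.4 1.553 -1.544
v 0.285 0.871 -1.019
v -0.56 1.585 -1.295
v 0.125 0.903 -0.769
v -0.777 1.513 -1.104
v -0.093 0.831 -0.578
v -1.01 1.352 -1.01
v -0.326 0.67 -0.485
v -1.211 1.133 -1.032
v -0.527 0.451 -0.506
v -1.342 0.9 -1.165
v -0.657 0.218 -0.639
v -1.375 0.699 -1.382
v -0.69 0.017 -0.856
v -1.305 0.569 -1.641
v -0.62 -0.113 -1.116
v -1.145 0.537 -1.891
v -0.46 -0.145 -1.365
v -0.927 0.609 -2.082
v -0.243 -0.073 -1.556
v -0.694 0.77 -2.175
v -0.01 0.088 -1.65
v -0.493 0.989 -2.154
v 0.191 0.307 -1.628
v -0.363 1.222 -2.021
v 0.322 0.54 -1.495
v 1.467 2.65 -3.862
v 1.214 3.753 -3.072
v 2.484 3.581 -4.838
v 2.231 4.685 -4.048
v 2.229 2.415 -3.292
v 1.976 3.519 -2.502
v 3.246 3.347 -4.268
v 2.993 4.45 -3.478
v 1.052 0.076 -1.925
v 1.874 -0.034 -1.574
v 0.368 -1.236 -0.735
v 1.649 0.331 -1.302
v 1.236 0.614 -1.227
v 0.764 0.727 -1.375
v 0.383 0.633 -1.697
v 0.216 0.362 -2.091
v 0.313 0.001 -2.433
v 0.646 -0.337 -2.614
v 1.108 -0.543 -2.576
v 1.552 -0.553 -2.332
v 1.837 -0.363 -1.958
f 2 1 4
f 2 4 3
f 4 1 5
f 4 5 3
f 5 1 6
f 5 6 3
f 6 1 7
f 6 7 3
f 7 1 8
f 7 8 3
f 8 1 9
f 8 9 3
f 9 1 10
f 9 10 3
f 10 1 11
f 10 11 3
f 11 1 12
f 11 12 3
f 12 1 13
f 12 13 3
f 13 1 2
f 13 2 3
f 15 14 18
f 15 18 16
f 16 18 19
f 16 19 17
f 18 14 20
f 18 20 19
f 19 20 21
f 19 21 17
f 20 14 22
f 20 22 21
f 21 22 23
f 21 23 17
f 22 14 24
f 22 24 23
f 23 24 25
f 23 25 17
f 24 14 26
f 24 26 25
f 25 26 27
f 25 27 17
f 26 14 28
f 26 28 27
f 27 28 29
f 27 29 17
f 28 14 30
f 28 30 29
f 29 30 31
f 29 31 17
f 30 14 32
f 30 32 31
f 31 32 33
f 31 33 17
f 32 14 34
f 32 34 33
f 33 34 35
f 33 35 17
f 34 14 36
f 34 36 35
f 35 36 37
f 35 37 17
f 36 14 38
f 36 38 37
f 37 38 39
f 37 39 17
f 38 14 40
f 38 40 39
f 39 40 41
f 39 41 17
f 40 14 42
f 40 42 41
f 41 42 43
f 41 43 17
f 42 14 15
f 42 15 43
f 43 15 16
f 43 16 17
f 45 47 44
f 48 45 44
f 44 47 46
f 46 48 44
f 45 51 47
f 49 45 48
f 49 51 45
f 47 51 46
f 50 48 46
f 46 51 50
f 50 49 48
f 51 49 50
f 53 52 55
f 53 55 54
f 55 52 56
f 55 56 54
f 56 52 57
f 56 57 54
f 57 52 58
f 57 58 54
f 58 52 59
f 58 59 54
f 59 52 60
f 59 60 54
f 60 52 61
f 60 61 54
f 61 52 62
f 61 62 54
f 62 52 63
f 62 63 54
f 63 52 64
f 63 64 54
f 64 52 53
f 64 53 54



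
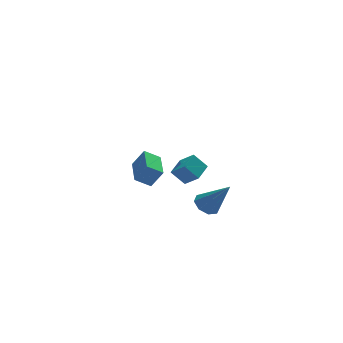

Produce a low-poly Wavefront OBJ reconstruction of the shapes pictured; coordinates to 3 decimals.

v -3.369 -3.604 3.346
v -2.897 -4.313 4.009
v -2.566 -2.771 3.665
v -2.094 -3.481 4.329
v -2.726 -3.919 2.551
v -2.254 -4.629 3.215
v -1.923 -3.087 2.871
v -1.451 -3.796 3.534
v -2.441 2.1 -0.652
v -3.322 2.279 -0.092
v -1.926 4.013 -0.454
v -2.808 4.192 0.106
v -1.832 1.828 0.394
v -2.714 2.007 0.954
v -1.318 3.741 0.592
v -2.199 3.92 1.152
v -1.171 -2.99 0.298
v -0.798 -3.476 -0.2
v -0.329 -4.07 1.982
v -0.465 -2.992 -0.056
v -0.546 -2.507 0.295
v -0.993 -2.305 0.649
v -1.545 -2.504 0.797
v -1.877 -2.988 0.653
v -1.796 -3.473 0.301
v -1.349 -3.675 -0.052
f 2 4 1
f 5 2 1
f 1 4 3
f 3 5 1
f 2 8 4
f 6 2 5
f 6 8 2
f 4 8 3
f 7 5 3
f 3 8 7
f 7 6 5
f 8 6 7
f 10 12 9
f 13 10 9
f 9 12 11
f 11 13 9
f 10 16 12
f 14 10 13
f 14 16 10
f 12 16 11
f 15 13 11
f 11 16 15
f 15 14 13
f 16 14 15
f 18 17 20
f 18 20 19
f 20 17 21
f 20 21 19
f 21 17 22
f 21 22 19
f 22 17 23
f 22 23 19
f 23 17 24
f 23 24 19
f 24 17 25
f 24 25 19
f 25 17 26
f 25 26 19
f 26 17 18
f 26 18 19



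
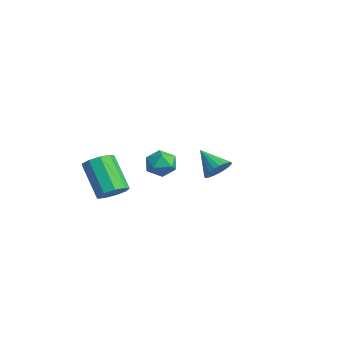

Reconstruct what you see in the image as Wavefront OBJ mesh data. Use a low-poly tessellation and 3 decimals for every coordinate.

v -2.554 3.485 -0.207
v -2.265 3.884 0.332
v -3.606 3.095 0.647
v -2.449 4.084 0.197
v -2.651 4.181 -0.008
v -2.836 4.157 -0.248
v -2.972 4.017 -0.48
v -3.036 3.785 -0.665
v -3.017 3.501 -0.771
v -2.917 3.214 -0.779
v -2.755 2.975 -0.688
v -2.558 2.823 -0.514
v -2.36 2.786 -0.287
v -2.195 2.87 -0.046
v -2.093 3.06 0.168
v -2.07 3.324 0.316
v -2.131 3.615 0.374
v -1.341 -1.994 0.117
v -0.943 -2.55 0.424
v -2.241 -2.703 1.83
v -2.639 -2.146 1.523
v -0.79 -2.099 0.615
v -2.088 -2.252 2.021
v -0.894 -1.599 0.572
v -2.193 -1.751 1.978
v -1.208 -1.283 0.317
v -2.507 -1.436 1.723
v -1.584 -1.3 -0.032
v -2.882 -1.453 1.374
v -1.846 -1.641 -0.311
v -3.144 -1.794 1.095
v -1.871 -2.148 -0.39
v -3.17 -2.3 1.016
v -1.649 -2.582 -0.231
v -2.947 -2.735 1.174
v -1.282 -2.741 0.09
v -2.581 -2.894 1.496
v 1.031 -0.487 2.946
v 1.709 -0.45 2.662
v 1.271 -1.57 3.378
v 1.949 -1.533 3.094
v 1.762 -1.099 3.659
v 1.614 -0.43 3.392
v 1.366 -1.59 2.648
v 1.218 -0.921 2.381
v 1.916 -1.131 2.478
v 2.161 -0.828 3.103
v 0.819 -1.192 2.937
v 1.064 -0.889 3.562
f 2 1 4
f 2 4 3
f 4 1 5
f 4 5 3
f 5 1 6
f 5 6 3
f 6 1 7
f 6 7 3
f 7 1 8
f 7 8 3
f 8 1 9
f 8 9 3
f 9 1 10
f 9 10 3
f 10 1 11
f 10 11 3
f 11 1 12
f 11 12 3
f 12 1 13
f 12 13 3
f 13 1 14
f 13 14 3
f 14 1 15
f 14 15 3
f 15 1 16
f 15 16 3
f 16 1 17
f 16 17 3
f 17 1 2
f 17 2 3
f 19 18 22
f 19 22 20
f 20 22 23
f 20 23 21
f 22 18 24
f 22 24 23
f 23 24 25
f 23 25 21
f 24 18 26
f 24 26 25
f 25 26 27
f 25 27 21
f 26 18 28
f 26 28 27
f 27 28 29
f 27 29 21
f 28 18 30
f 28 30 29
f 29 30 31
f 29 31 21
f 30 18 32
f 30 32 31
f 31 32 33
f 31 33 21
f 32 18 34
f 32 34 33
f 33 34 35
f 33 35 21
f 34 18 36
f 34 36 35
f 35 36 37
f 35 37 21
f 36 18 19
f 36 19 37
f 37 19 20
f 37 20 21
f 38 49 43
f 38 43 39
f 38 39 45
f 38 45 48
f 38 48 49
f 39 43 47
f 43 49 42
f 49 48 40
f 48 45 44
f 45 39 46
f 41 47 42
f 41 42 40
f 41 40 44
f 41 44 46
f 41 46 47
f 42 47 43
f 40 42 49
f 44 40 48
f 46 44 45
f 47 46 39



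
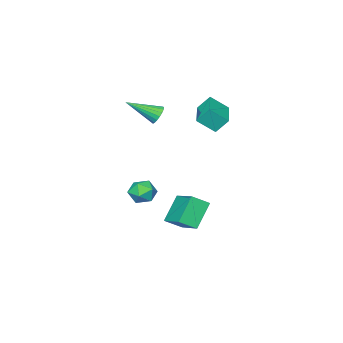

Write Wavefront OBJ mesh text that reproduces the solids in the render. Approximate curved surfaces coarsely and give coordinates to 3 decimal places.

v -4.267 -0.412 2.549
v -4.689 0.092 3.355
v -2.919 0.893 2.438
v -3.341 1.397 3.244
v -3.559 -1.077 3.336
v -3.981 -0.573 4.142
v -2.211 0.228 3.225
v -2.633 0.732 4.031
v 0.514 1.64 -0.653
v 1.086 3.256 0.095
v -0.226 2.152 -1.193
v 0.345 3.768 -0.445
v 1.595 1.852 -1.935
v 2.166 3.468 -1.187
v 0.854 2.364 -2.475
v 1.426 3.98 -1.727
v -2.781 -3.237 -3.281
v -2.142 -2.945 -2.781
v -1.998 -4.335 -3.639
v -1.359 -4.043 -3.139
v -2.086 -4.339 -2.781
v -2.569 -3.66 -2.56
v -1.571 -3.62 -3.86
v -2.054 -2.941 -3.639
v -1.394 -3.182 -3.139
v -1.712 -3.625 -2.472
v -2.428 -3.655 -3.948
v -2.746 -4.098 -3.281
v -2.927 -3.325 2.28
v -2.441 -3.064 1.977
v -1.713 -4.495 3.22
v -2.465 -2.904 2.206
v -2.58 -2.828 2.45
v -2.764 -2.85 2.66
v -2.98 -2.966 2.796
v -3.186 -3.154 2.829
v -3.341 -3.375 2.753
v -3.414 -3.587 2.584
v -3.39 -3.746 2.355
v -3.275 -3.823 2.111
v -3.091 -3.8 1.901
v -2.875 -3.684 1.765
v -2.669 -3.497 1.732
v -2.514 -3.276 1.808
f 2 4 1
f 5 2 1
f 1 4 3
f 3 5 1
f 2 8 4
f 6 2 5
f 6 8 2
f 4 8 3
f 7 5 3
f 3 8 7
f 7 6 5
f 8 6 7
f 10 12 9
f 13 10 9
f 9 12 11
f 11 13 9
f 10 16 12
f 14 10 13
f 14 16 10
f 12 16 11
f 15 13 11
f 11 16 15
f 15 14 13
f 16 14 15
f 17 28 22
f 17 22 18
f 17 18 24
f 17 24 27
f 17 27 28
f 18 22 26
f 22 28 21
f 28 27 19
f 27 24 23
f 24 18 25
f 20 26 21
f 20 21 19
f 20 19 23
f 20 23 25
f 20 25 26
f 21 26 22
f 19 21 28
f 23 19 27
f 25 23 24
f 26 25 18
f 30 29 32
f 30 32 31
f 32 29 33
f 32 33 31
f 33 29 34
f 33 34 31
f 34 29 35
f 34 35 31
f 35 29 36
f 35 36 31
f 36 29 37
f 36 37 31
f 37 29 38
f 37 38 31
f 38 29 39
f 38 39 31
f 39 29 40
f 39 40 31
f 40 29 41
f 40 41 31
f 41 29 42
f 41 42 31
f 42 29 43
f 42 43 31
f 43 29 44
f 43 44 31
f 44 29 30
f 44 30 31



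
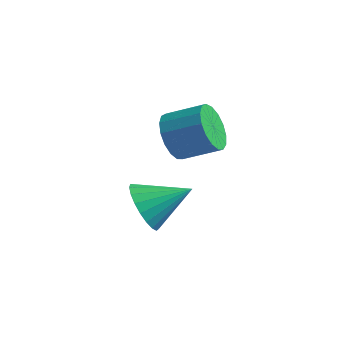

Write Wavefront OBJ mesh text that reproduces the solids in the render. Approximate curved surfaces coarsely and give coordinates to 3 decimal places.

v -1.612 3.213 -0.374
v -1.031 2.656 -0.999
v 0.234 3.249 -0.351
v -0.348 3.807 0.274
v -1.1 3.072 -1.245
v 0.165 3.665 -0.597
v -1.287 3.521 -1.291
v -0.022 4.114 -0.642
v -1.548 3.899 -1.126
v -0.284 4.492 -0.478
v -1.825 4.12 -0.79
v -0.56 4.713 -0.142
v -2.052 4.134 -0.358
v -0.787 4.727 0.29
v -2.179 3.936 0.07
v -0.914 4.529 0.718
v -2.176 3.573 0.396
v -0.911 4.166 1.044
v -2.044 3.128 0.546
v -0.779 3.721 1.194
v -1.813 2.702 0.485
v -0.548 3.295 1.133
v -1.536 2.393 0.228
v -0.271 2.986 0.876
v -1.277 2.273 -0.168
v -0.012 2.866 0.48
v -1.094 2.367 -0.611
v 0.171 2.96 0.037
v -2.073 2.149 -3.585
v -1.5 2.213 -4.521
v -0.807 3.231 -2.735
v -1.782 2.572 -4.558
v -2.115 2.857 -4.425
v -2.44 3.02 -4.148
v -2.702 3.032 -3.773
v -2.855 2.891 -3.366
v -2.873 2.623 -2.996
v -2.753 2.272 -2.728
v -2.515 1.9 -2.608
v -2.201 1.571 -2.657
v -1.865 1.342 -2.867
v -1.565 1.252 -3.2
v -1.353 1.318 -3.6
v -1.265 1.527 -3.997
v -1.317 1.844 -4.323
f 2 1 5
f 2 5 3
f 3 5 6
f 3 6 4
f 5 1 7
f 5 7 6
f 6 7 8
f 6 8 4
f 7 1 9
f 7 9 8
f 8 9 10
f 8 10 4
f 9 1 11
f 9 11 10
f 10 11 12
f 10 12 4
f 11 1 13
f 11 13 12
f 12 13 14
f 12 14 4
f 13 1 15
f 13 15 14
f 14 15 16
f 14 16 4
f 15 1 17
f 15 17 16
f 16 17 18
f 16 18 4
f 17 1 19
f 17 19 18
f 18 19 20
f 18 20 4
f 19 1 21
f 19 21 20
f 20 21 22
f 20 22 4
f 21 1 23
f 21 23 22
f 22 23 24
f 22 24 4
f 23 1 25
f 23 25 24
f 24 25 26
f 24 26 4
f 25 1 27
f 25 27 26
f 26 27 28
f 26 28 4
f 27 1 2
f 27 2 28
f 28 2 3
f 28 3 4
f 30 29 32
f 30 32 31
f 32 29 33
f 32 33 31
f 33 29 34
f 33 34 31
f 34 29 35
f 34 35 31
f 35 29 36
f 35 36 31
f 36 29 37
f 36 37 31
f 37 29 38
f 37 38 31
f 38 29 39
f 38 39 31
f 39 29 40
f 39 40 31
f 40 29 41
f 40 41 31
f 41 29 42
f 41 42 31
f 42 29 43
f 42 43 31
f 43 29 44
f 43 44 31
f 44 29 45
f 44 45 31
f 45 29 30
f 45 30 31



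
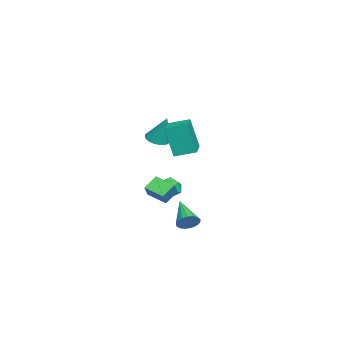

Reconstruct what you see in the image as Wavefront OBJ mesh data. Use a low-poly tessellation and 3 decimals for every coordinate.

v 1.261 1.686 2.109
v 1.868 1.993 1.842
v 1.679 2.294 3.751
v 1.602 2.259 1.811
v 1.244 2.372 1.859
v 0.892 2.301 1.975
v 0.638 2.066 2.127
v 0.551 1.728 2.274
v 0.655 1.38 2.376
v 0.921 1.113 2.407
v 1.279 1 2.358
v 1.631 1.071 2.243
v 1.885 1.307 2.091
v 1.971 1.644 1.944
v -1.071 0.631 -3.037
v -1.749 1.151 -2.376
v -0.603 1.771 -3.452
v -1.281 2.29 -2.792
v -0.319 0.61 -2.248
v -0.997 1.129 -1.588
v 0.149 1.749 -2.664
v -0.529 2.269 -2.003
v -4.046 1.255 -3.328
v -3.664 1.719 -3.901
v -2.896 1.161 -2.639
v -2.514 1.625 -3.212
v -3.084 1.966 -2.714
v -3.795 2.025 -3.14
v -2.765 0.855 -3.4
v -3.476 0.914 -3.826
v -2.872 1.472 -3.946
v -3.07 2.159 -3.522
v -3.49 0.721 -3.018
v -3.688 1.408 -2.594
v 0.939 3.324 -4.227
v 1.149 3.658 -3.648
v -0.579 2.556 -3.233
v 0.942 3.876 -3.796
v 0.734 3.968 -4.042
v 0.573 3.912 -4.331
v 0.496 3.722 -4.595
v 0.52 3.441 -4.776
v 0.64 3.133 -4.831
v 0.829 2.869 -4.747
v 1.042 2.709 -4.544
v 1.232 2.691 -4.269
v 1.355 2.817 -3.984
v 1.382 3.06 -3.755
v 1.308 3.363 -3.634
v 3.258 3.136 1.991
v 3.135 2.608 3.864
v 3.111 4.323 2.315
v 2.987 3.796 4.189
v 4.973 3.304 2.151
v 4.849 2.777 4.025
v 4.825 4.492 2.476
v 4.702 3.964 4.349
f 2 1 4
f 2 4 3
f 4 1 5
f 4 5 3
f 5 1 6
f 5 6 3
f 6 1 7
f 6 7 3
f 7 1 8
f 7 8 3
f 8 1 9
f 8 9 3
f 9 1 10
f 9 10 3
f 10 1 11
f 10 11 3
f 11 1 12
f 11 12 3
f 12 1 13
f 12 13 3
f 13 1 14
f 13 14 3
f 14 1 2
f 14 2 3
f 16 18 15
f 19 16 15
f 15 18 17
f 17 19 15
f 16 22 18
f 20 16 19
f 20 22 16
f 18 22 17
f 21 19 17
f 17 22 21
f 21 20 19
f 22 20 21
f 23 34 28
f 23 28 24
f 23 24 30
f 23 30 33
f 23 33 34
f 24 28 32
f 28 34 27
f 34 33 25
f 33 30 29
f 30 24 31
f 26 32 27
f 26 27 25
f 26 25 29
f 26 29 31
f 26 31 32
f 27 32 28
f 25 27 34
f 29 25 33
f 31 29 30
f 32 31 24
f 36 35 38
f 36 38 37
f 38 35 39
f 38 39 37
f 39 35 40
f 39 40 37
f 40 35 41
f 40 41 37
f 41 35 42
f 41 42 37
f 42 35 43
f 42 43 37
f 43 35 44
f 43 44 37
f 44 35 45
f 44 45 37
f 45 35 46
f 45 46 37
f 46 35 47
f 46 47 37
f 47 35 48
f 47 48 37
f 48 35 49
f 48 49 37
f 49 35 36
f 49 36 37
f 51 53 50
f 54 51 50
f 50 53 52
f 52 54 50
f 51 57 53
f 55 51 54
f 55 57 51
f 53 57 52
f 56 54 52
f 52 57 56
f 56 55 54
f 57 55 56



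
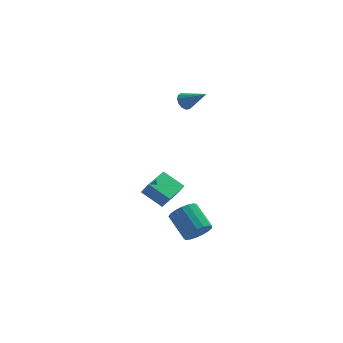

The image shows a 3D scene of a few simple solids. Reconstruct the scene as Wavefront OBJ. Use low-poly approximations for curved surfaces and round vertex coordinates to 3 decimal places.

v 1.897 -3.267 -4.466
v 2.72 -3.233 -4.058
v 2.187 -1.739 -3.106
v 1.363 -1.773 -3.514
v 2.771 -2.985 -4.418
v 2.238 -1.491 -3.466
v 2.622 -2.802 -4.789
v 2.088 -1.308 -3.837
v 2.306 -2.725 -5.087
v 1.773 -1.231 -4.135
v 1.897 -2.772 -5.242
v 1.363 -1.279 -4.29
v 1.487 -2.933 -5.219
v 0.954 -1.439 -4.267
v 1.172 -3.17 -5.024
v 0.638 -1.676 -4.072
v 1.022 -3.429 -4.701
v 0.489 -1.936 -3.749
v 1.073 -3.651 -4.324
v 0.54 -2.158 -3.372
v 1.313 -3.785 -3.98
v 0.779 -2.292 -3.028
v 1.686 -3.801 -3.747
v 1.152 -2.307 -2.795
v 2.107 -3.693 -3.679
v 1.574 -2.2 -2.727
v 2.481 -3.489 -3.791
v 1.947 -1.995 -2.839
v 0.426 -2.494 -1.85
v -0.589 -1.586 -1.049
v 0.052 -2.213 -2.642
v -0.962 -1.304 -1.841
v 1.642 -1.076 -1.919
v 0.628 -0.167 -1.118
v 1.269 -0.794 -2.711
v 0.254 0.114 -1.91
v 2.384 1.844 3.352
v 2.621 1.559 2.842
v 3.436 0.936 4.348
v 2.82 1.849 2.896
v 2.88 2.137 3.095
v 2.782 2.331 3.375
v 2.559 2.372 3.648
v 2.279 2.244 3.827
v 2.034 1.99 3.854
v 1.899 1.689 3.722
v 1.918 1.437 3.473
v 2.086 1.315 3.185
v 2.348 1.36 2.949
f 2 1 5
f 2 5 3
f 3 5 6
f 3 6 4
f 5 1 7
f 5 7 6
f 6 7 8
f 6 8 4
f 7 1 9
f 7 9 8
f 8 9 10
f 8 10 4
f 9 1 11
f 9 11 10
f 10 11 12
f 10 12 4
f 11 1 13
f 11 13 12
f 12 13 14
f 12 14 4
f 13 1 15
f 13 15 14
f 14 15 16
f 14 16 4
f 15 1 17
f 15 17 16
f 16 17 18
f 16 18 4
f 17 1 19
f 17 19 18
f 18 19 20
f 18 20 4
f 19 1 21
f 19 21 20
f 20 21 22
f 20 22 4
f 21 1 23
f 21 23 22
f 22 23 24
f 22 24 4
f 23 1 25
f 23 25 24
f 24 25 26
f 24 26 4
f 25 1 27
f 25 27 26
f 26 27 28
f 26 28 4
f 27 1 2
f 27 2 28
f 28 2 3
f 28 3 4
f 30 32 29
f 33 30 29
f 29 32 31
f 31 33 29
f 30 36 32
f 34 30 33
f 34 36 30
f 32 36 31
f 35 33 31
f 31 36 35
f 35 34 33
f 36 34 35
f 38 37 40
f 38 40 39
f 40 37 41
f 40 41 39
f 41 37 42
f 41 42 39
f 42 37 43
f 42 43 39
f 43 37 44
f 43 44 39
f 44 37 45
f 44 45 39
f 45 37 46
f 45 46 39
f 46 37 47
f 46 47 39
f 47 37 48
f 47 48 39
f 48 37 49
f 48 49 39
f 49 37 38
f 49 38 39

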